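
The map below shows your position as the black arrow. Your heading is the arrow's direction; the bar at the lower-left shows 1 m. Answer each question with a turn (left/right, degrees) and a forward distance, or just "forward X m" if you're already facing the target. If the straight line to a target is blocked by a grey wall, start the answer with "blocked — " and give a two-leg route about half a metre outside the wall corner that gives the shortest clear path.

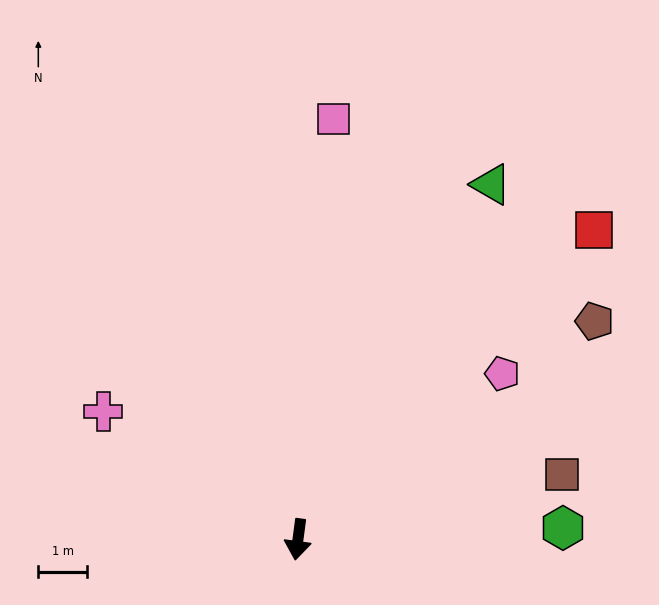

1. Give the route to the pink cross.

turn right 116°, forward 4.8 m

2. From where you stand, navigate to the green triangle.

turn left 159°, forward 8.3 m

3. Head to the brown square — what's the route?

turn left 111°, forward 5.6 m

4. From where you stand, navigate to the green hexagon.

turn left 100°, forward 5.5 m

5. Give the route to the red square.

turn left 144°, forward 8.8 m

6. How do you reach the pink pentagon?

turn left 137°, forward 5.4 m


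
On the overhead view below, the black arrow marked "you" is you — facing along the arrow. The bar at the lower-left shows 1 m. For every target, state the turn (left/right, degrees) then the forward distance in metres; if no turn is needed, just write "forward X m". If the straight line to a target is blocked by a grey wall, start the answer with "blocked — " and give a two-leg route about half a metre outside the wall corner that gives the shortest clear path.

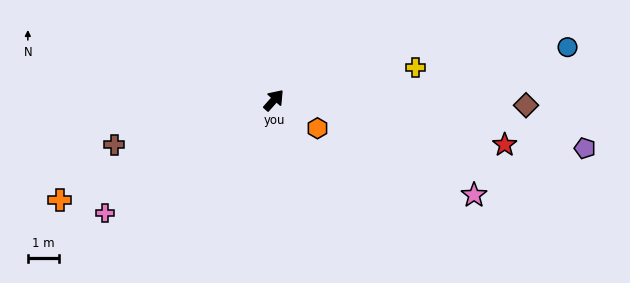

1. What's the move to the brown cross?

turn left 147°, forward 5.4 m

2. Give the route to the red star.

turn right 59°, forward 7.6 m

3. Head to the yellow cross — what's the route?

turn right 35°, forward 4.7 m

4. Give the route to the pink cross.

turn left 165°, forward 6.6 m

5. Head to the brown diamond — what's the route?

turn right 50°, forward 8.2 m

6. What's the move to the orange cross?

turn left 157°, forward 7.6 m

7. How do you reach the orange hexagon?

turn right 81°, forward 1.7 m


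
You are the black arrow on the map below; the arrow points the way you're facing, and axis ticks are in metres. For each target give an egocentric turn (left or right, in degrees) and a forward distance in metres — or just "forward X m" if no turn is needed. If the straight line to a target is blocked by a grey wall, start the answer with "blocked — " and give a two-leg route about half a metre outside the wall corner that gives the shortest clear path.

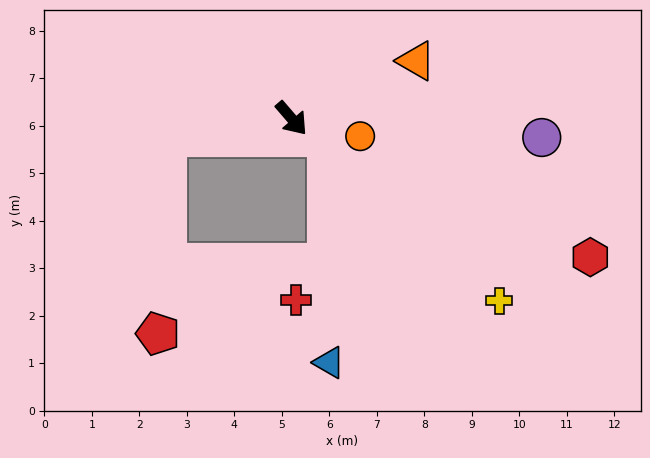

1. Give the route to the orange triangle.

turn left 74°, forward 2.9 m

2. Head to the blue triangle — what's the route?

blocked — turn left 22°, forward 0.8 m, then turn right 62°, forward 4.8 m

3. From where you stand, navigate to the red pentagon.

blocked — turn right 122°, forward 2.7 m, then turn left 79°, forward 4.1 m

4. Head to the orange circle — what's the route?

turn left 35°, forward 1.5 m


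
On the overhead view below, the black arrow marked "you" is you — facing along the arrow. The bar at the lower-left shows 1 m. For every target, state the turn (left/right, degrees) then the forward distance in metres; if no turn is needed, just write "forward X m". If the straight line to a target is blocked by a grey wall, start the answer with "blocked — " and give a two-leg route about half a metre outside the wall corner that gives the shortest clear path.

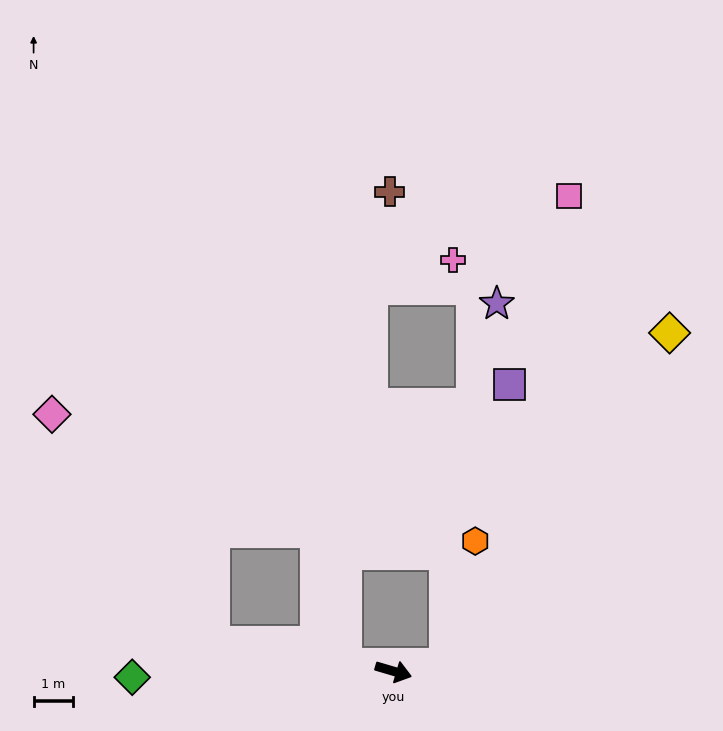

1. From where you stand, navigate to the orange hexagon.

blocked — turn left 24°, forward 1.3 m, then turn left 69°, forward 3.2 m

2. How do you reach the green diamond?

turn right 162°, forward 6.7 m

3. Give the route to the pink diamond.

blocked — turn right 173°, forward 4.7 m, then turn right 45°, forward 7.1 m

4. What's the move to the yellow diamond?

blocked — turn left 24°, forward 1.3 m, then turn left 48°, forward 10.2 m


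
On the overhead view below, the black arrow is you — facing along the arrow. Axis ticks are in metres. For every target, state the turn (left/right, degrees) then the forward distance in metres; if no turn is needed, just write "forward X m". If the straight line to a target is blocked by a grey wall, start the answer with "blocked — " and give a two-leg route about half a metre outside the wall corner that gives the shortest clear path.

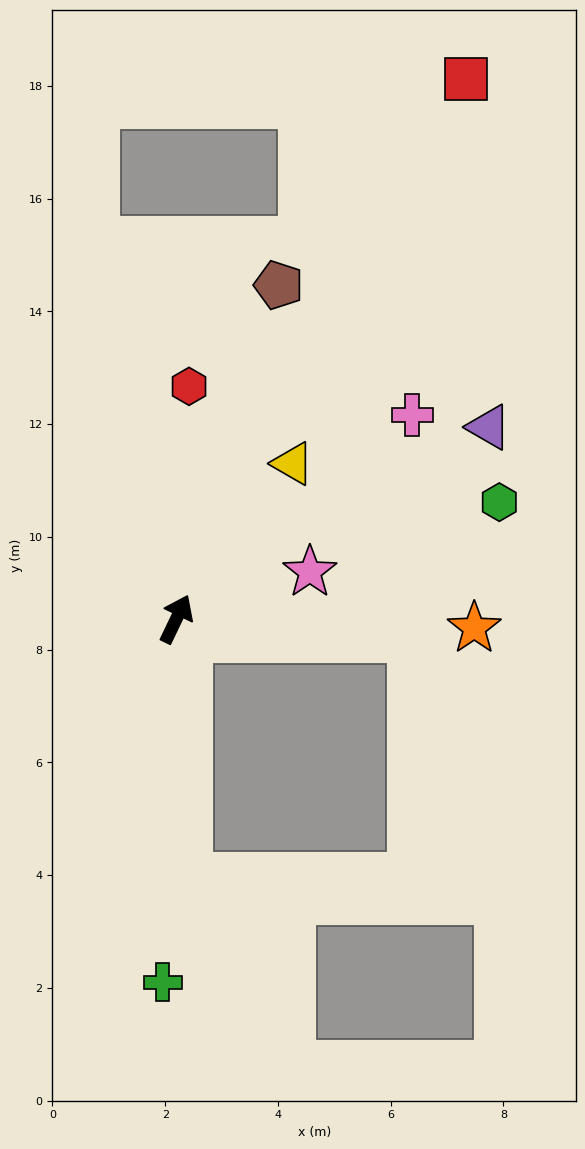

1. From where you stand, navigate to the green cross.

turn right 156°, forward 6.5 m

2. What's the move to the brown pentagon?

turn left 9°, forward 6.2 m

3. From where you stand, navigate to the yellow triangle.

turn right 11°, forward 3.4 m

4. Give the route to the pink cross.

turn right 24°, forward 5.5 m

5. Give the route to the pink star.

turn right 45°, forward 2.5 m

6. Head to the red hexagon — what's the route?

turn left 23°, forward 4.1 m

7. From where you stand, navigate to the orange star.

turn right 66°, forward 5.3 m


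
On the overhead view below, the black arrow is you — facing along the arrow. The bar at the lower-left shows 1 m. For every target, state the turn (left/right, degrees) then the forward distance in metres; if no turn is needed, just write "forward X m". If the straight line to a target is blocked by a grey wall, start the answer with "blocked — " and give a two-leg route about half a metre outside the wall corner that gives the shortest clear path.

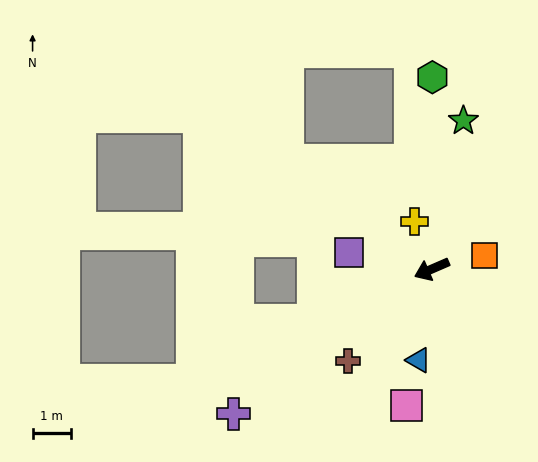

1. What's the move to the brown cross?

turn left 24°, forward 3.2 m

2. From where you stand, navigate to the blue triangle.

turn left 58°, forward 2.4 m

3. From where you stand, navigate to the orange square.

turn left 171°, forward 1.4 m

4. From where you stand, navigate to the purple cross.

turn left 13°, forward 6.4 m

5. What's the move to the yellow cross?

turn right 94°, forward 1.3 m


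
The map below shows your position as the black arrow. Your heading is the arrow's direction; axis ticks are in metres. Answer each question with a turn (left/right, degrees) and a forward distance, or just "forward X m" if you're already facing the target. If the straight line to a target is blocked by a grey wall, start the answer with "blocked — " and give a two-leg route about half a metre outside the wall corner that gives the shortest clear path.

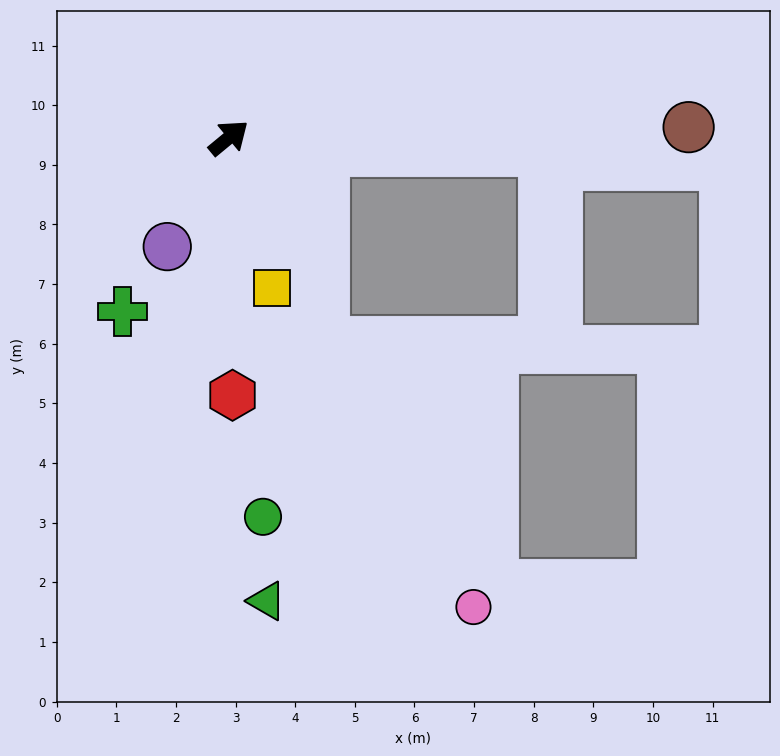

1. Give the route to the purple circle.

turn right 159°, forward 2.1 m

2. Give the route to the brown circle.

turn right 38°, forward 7.7 m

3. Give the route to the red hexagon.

turn right 129°, forward 4.3 m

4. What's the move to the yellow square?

turn right 114°, forward 2.6 m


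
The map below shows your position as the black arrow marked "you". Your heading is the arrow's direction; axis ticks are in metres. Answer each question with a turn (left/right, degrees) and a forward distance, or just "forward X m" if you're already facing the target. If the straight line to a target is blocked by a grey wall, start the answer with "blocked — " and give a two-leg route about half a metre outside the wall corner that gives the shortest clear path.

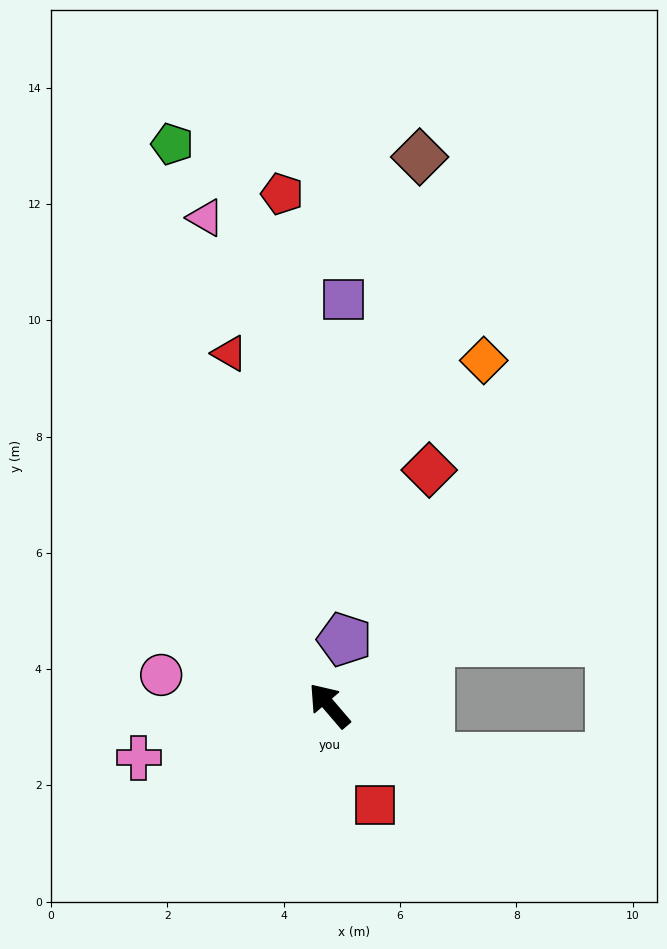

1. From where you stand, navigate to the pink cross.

turn left 65°, forward 3.4 m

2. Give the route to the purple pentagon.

turn right 53°, forward 1.2 m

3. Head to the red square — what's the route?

turn left 164°, forward 1.9 m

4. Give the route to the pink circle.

turn left 39°, forward 2.9 m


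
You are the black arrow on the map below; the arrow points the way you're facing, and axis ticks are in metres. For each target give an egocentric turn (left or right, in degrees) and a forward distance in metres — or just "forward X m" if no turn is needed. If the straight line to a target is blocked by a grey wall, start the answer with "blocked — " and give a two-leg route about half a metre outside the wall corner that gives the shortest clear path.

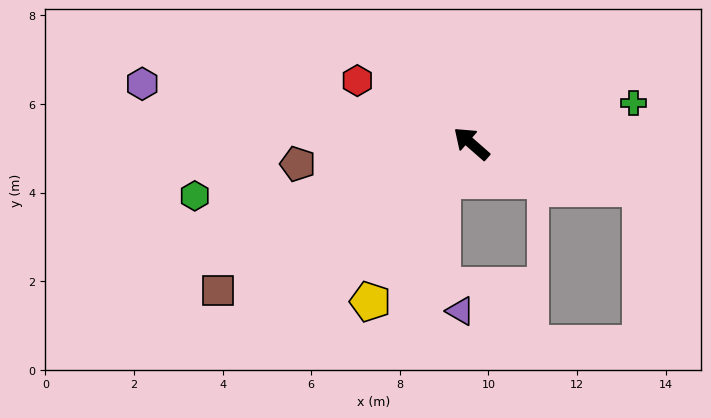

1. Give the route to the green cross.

turn right 125°, forward 3.8 m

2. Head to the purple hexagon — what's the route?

turn left 31°, forward 7.6 m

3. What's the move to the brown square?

turn left 71°, forward 6.6 m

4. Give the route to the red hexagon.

turn left 12°, forward 2.9 m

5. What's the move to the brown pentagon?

turn left 48°, forward 3.9 m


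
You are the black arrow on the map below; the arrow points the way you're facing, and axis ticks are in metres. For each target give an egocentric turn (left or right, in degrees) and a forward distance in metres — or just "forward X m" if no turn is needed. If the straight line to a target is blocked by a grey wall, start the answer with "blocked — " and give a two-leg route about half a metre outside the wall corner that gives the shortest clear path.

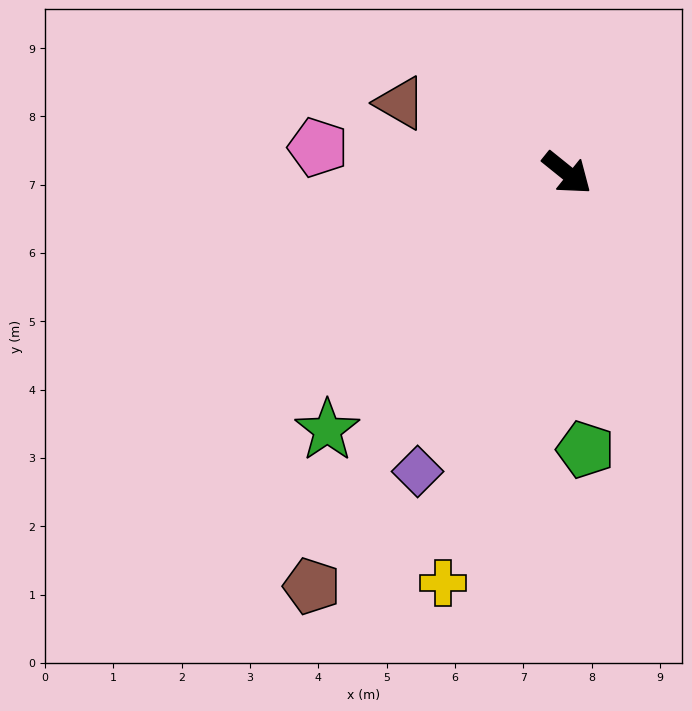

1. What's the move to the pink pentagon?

turn right 147°, forward 3.7 m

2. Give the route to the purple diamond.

turn right 78°, forward 4.9 m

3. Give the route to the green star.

turn right 94°, forward 5.1 m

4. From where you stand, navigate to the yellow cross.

turn right 68°, forward 6.3 m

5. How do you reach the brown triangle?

turn right 164°, forward 2.6 m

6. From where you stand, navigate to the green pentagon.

turn right 47°, forward 4.1 m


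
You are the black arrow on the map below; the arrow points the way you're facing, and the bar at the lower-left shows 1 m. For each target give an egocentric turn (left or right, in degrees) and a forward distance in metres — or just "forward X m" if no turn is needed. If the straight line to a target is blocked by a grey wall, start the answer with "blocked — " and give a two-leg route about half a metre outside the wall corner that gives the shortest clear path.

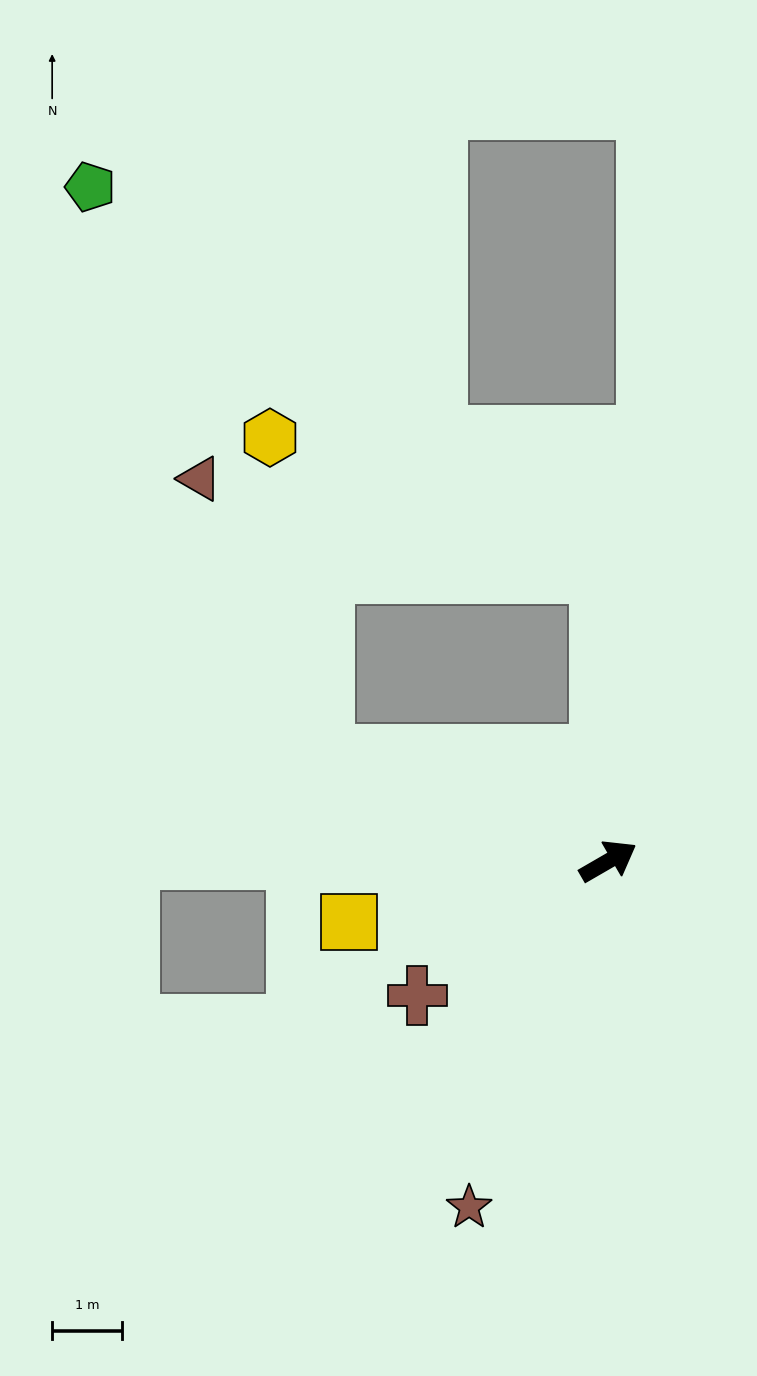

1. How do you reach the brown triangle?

blocked — turn left 129°, forward 4.3 m, then turn right 45°, forward 4.3 m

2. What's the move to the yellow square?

turn left 163°, forward 3.8 m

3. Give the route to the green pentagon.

blocked — turn left 62°, forward 4.1 m, then turn left 51°, forward 9.1 m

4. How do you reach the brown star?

turn right 142°, forward 5.3 m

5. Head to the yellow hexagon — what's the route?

blocked — turn left 129°, forward 4.3 m, then turn right 59°, forward 4.6 m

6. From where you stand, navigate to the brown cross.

turn right 175°, forward 3.3 m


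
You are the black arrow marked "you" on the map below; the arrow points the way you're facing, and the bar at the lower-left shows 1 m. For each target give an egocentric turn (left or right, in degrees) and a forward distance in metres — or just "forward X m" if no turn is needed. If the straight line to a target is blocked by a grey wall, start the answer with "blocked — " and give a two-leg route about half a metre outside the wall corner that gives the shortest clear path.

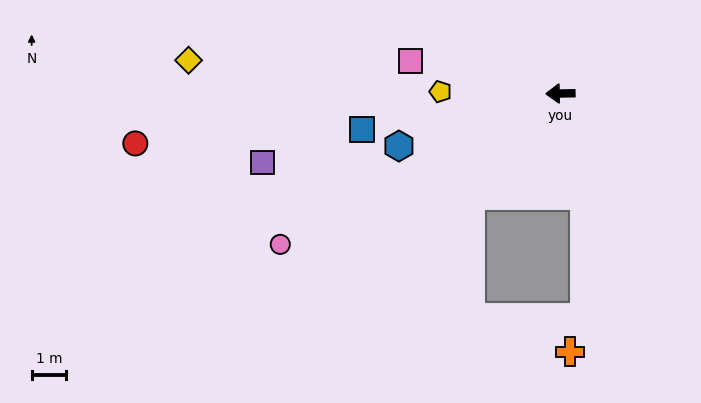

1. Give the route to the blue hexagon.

turn left 17°, forward 4.9 m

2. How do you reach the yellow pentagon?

forward 3.5 m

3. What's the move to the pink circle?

turn left 27°, forward 9.3 m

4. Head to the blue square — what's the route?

turn left 9°, forward 5.9 m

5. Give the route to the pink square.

turn right 13°, forward 4.5 m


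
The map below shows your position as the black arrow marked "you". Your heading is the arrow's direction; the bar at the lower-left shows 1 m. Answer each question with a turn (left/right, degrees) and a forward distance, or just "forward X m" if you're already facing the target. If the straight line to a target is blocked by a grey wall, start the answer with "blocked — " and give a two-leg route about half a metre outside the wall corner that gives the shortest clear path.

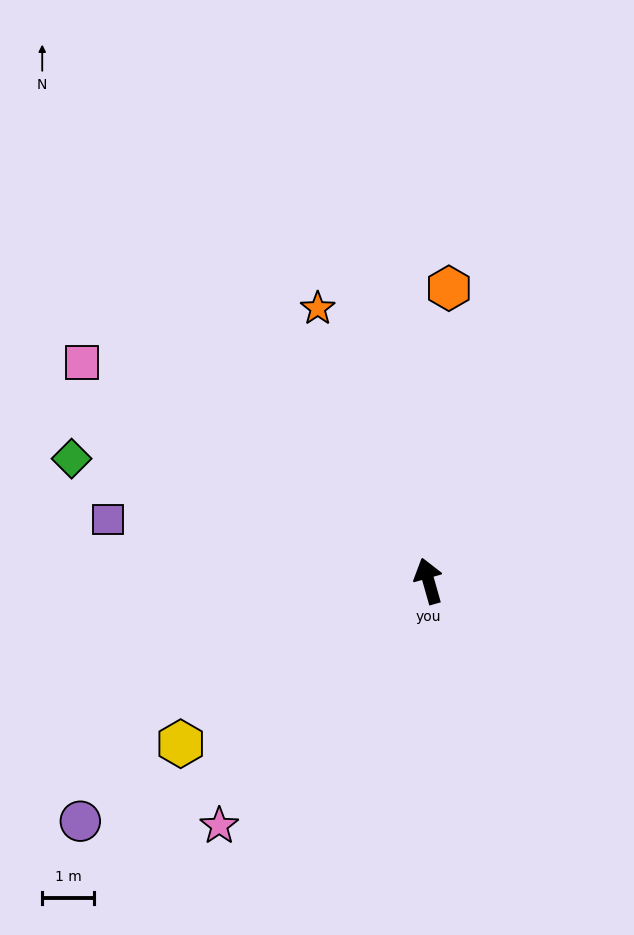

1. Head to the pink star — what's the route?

turn left 124°, forward 6.2 m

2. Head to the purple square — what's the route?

turn left 63°, forward 6.3 m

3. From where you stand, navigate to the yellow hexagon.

turn left 107°, forward 5.7 m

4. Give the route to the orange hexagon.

turn right 20°, forward 5.7 m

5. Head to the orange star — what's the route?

turn left 6°, forward 5.7 m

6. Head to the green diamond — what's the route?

turn left 55°, forward 7.3 m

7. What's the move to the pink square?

turn left 42°, forward 7.9 m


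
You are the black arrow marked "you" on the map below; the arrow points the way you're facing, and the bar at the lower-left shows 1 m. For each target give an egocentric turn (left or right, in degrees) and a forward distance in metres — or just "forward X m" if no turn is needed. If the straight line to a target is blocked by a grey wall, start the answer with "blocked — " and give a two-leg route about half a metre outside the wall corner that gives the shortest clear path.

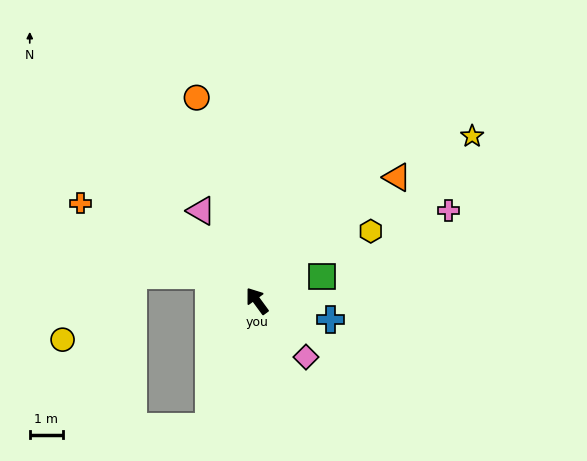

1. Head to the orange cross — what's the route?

turn left 25°, forward 6.1 m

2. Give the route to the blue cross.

turn right 140°, forward 2.3 m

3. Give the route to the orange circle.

turn right 20°, forward 6.5 m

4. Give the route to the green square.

turn right 106°, forward 2.1 m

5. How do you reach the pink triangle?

turn right 4°, forward 3.2 m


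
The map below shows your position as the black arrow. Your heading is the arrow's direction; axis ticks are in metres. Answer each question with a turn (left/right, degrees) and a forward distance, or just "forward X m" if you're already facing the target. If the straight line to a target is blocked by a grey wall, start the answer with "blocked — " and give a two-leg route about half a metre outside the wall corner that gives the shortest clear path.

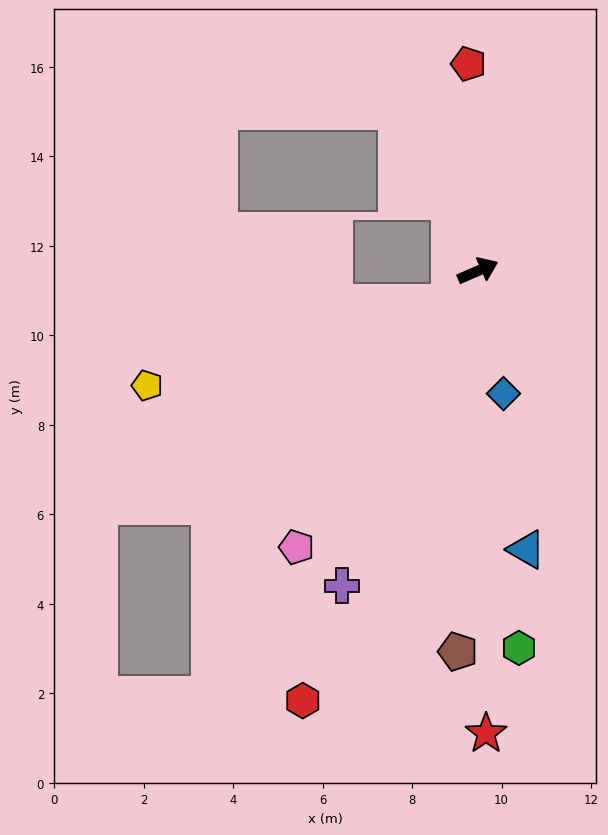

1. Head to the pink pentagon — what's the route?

turn right 147°, forward 7.4 m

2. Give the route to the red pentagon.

turn left 69°, forward 4.6 m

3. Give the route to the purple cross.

turn right 137°, forward 7.7 m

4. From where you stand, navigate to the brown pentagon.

turn right 117°, forward 8.5 m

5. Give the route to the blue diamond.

turn right 102°, forward 2.8 m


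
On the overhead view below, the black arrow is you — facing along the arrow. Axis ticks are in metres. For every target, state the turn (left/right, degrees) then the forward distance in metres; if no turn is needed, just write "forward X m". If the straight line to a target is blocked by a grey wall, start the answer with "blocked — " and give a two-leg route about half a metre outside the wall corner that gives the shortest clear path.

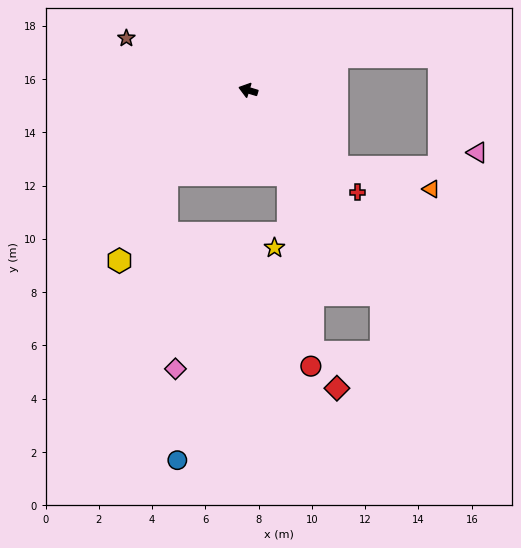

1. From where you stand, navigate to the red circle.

blocked — turn left 132°, forward 3.5 m, then turn right 18°, forward 7.2 m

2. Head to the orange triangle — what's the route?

blocked — turn left 156°, forward 4.4 m, then turn left 28°, forward 3.6 m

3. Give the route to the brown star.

turn right 6°, forward 5.0 m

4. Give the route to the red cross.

turn left 154°, forward 5.6 m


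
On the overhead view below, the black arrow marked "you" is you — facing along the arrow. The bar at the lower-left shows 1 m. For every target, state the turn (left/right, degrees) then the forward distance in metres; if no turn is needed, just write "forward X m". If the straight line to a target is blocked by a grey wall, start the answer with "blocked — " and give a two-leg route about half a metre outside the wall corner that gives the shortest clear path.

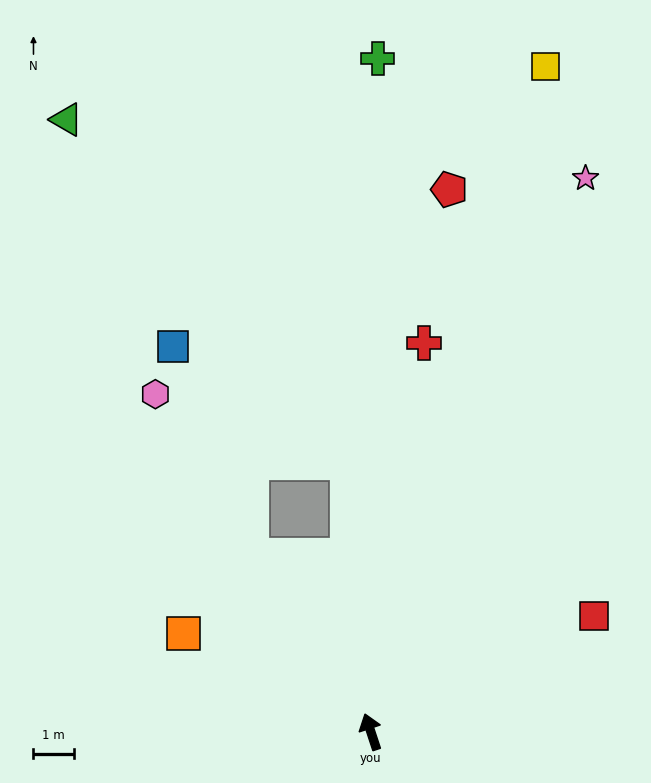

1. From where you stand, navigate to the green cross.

turn right 19°, forward 16.8 m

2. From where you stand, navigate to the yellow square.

turn right 33°, forward 17.2 m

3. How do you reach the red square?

turn right 81°, forward 6.3 m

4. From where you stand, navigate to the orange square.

turn left 44°, forward 5.3 m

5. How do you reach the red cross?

turn right 26°, forward 9.8 m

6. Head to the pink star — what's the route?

turn right 39°, forward 14.8 m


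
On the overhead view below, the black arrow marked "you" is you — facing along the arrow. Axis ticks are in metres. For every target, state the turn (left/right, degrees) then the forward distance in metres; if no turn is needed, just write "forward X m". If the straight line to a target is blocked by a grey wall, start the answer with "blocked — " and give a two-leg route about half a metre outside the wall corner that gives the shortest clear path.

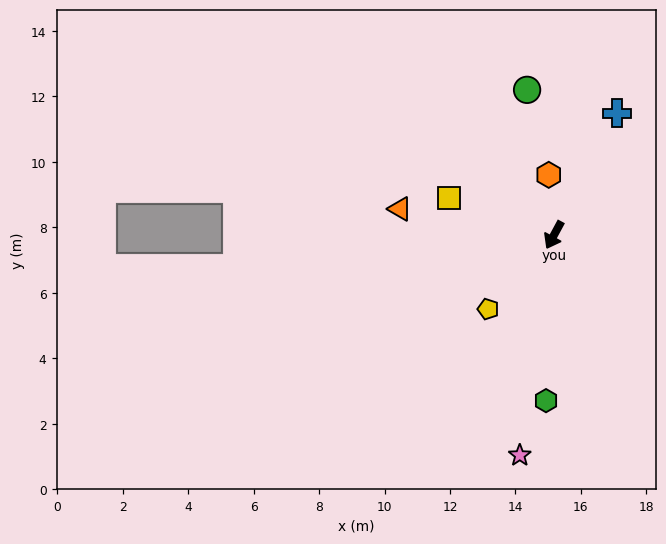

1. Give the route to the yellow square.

turn right 81°, forward 3.4 m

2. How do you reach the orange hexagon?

turn right 147°, forward 1.8 m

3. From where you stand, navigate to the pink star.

turn left 20°, forward 6.8 m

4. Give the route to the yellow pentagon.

turn right 13°, forward 3.0 m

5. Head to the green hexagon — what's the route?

turn left 26°, forward 5.1 m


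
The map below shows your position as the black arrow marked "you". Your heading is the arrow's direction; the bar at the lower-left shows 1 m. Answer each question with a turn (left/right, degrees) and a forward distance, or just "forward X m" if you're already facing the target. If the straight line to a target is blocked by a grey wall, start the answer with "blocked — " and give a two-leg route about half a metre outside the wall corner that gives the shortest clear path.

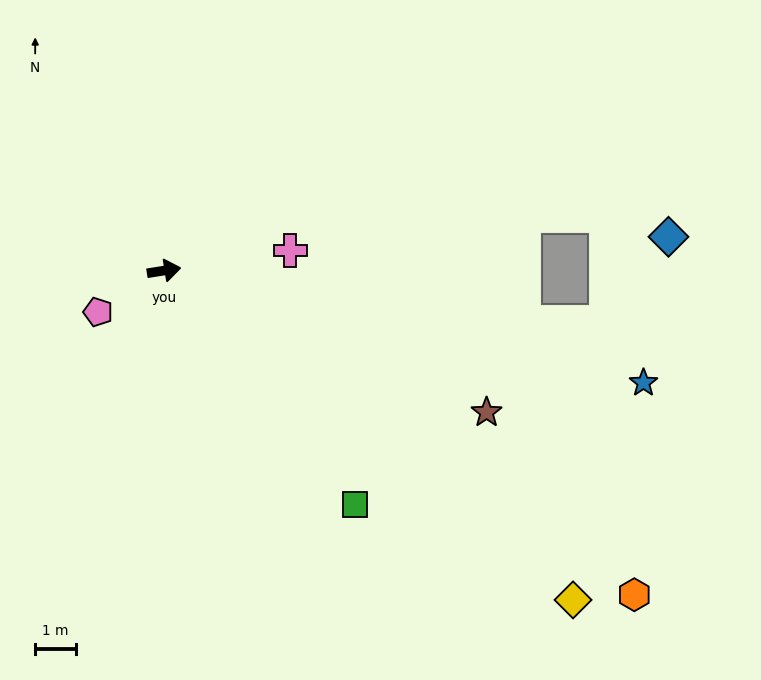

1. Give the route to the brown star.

turn right 33°, forward 8.7 m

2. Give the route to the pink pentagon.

turn right 157°, forward 1.9 m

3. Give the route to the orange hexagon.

turn right 44°, forward 14.1 m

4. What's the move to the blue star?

turn right 22°, forward 12.2 m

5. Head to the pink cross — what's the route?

forward 3.2 m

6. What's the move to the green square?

turn right 60°, forward 7.5 m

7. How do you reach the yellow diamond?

turn right 48°, forward 13.0 m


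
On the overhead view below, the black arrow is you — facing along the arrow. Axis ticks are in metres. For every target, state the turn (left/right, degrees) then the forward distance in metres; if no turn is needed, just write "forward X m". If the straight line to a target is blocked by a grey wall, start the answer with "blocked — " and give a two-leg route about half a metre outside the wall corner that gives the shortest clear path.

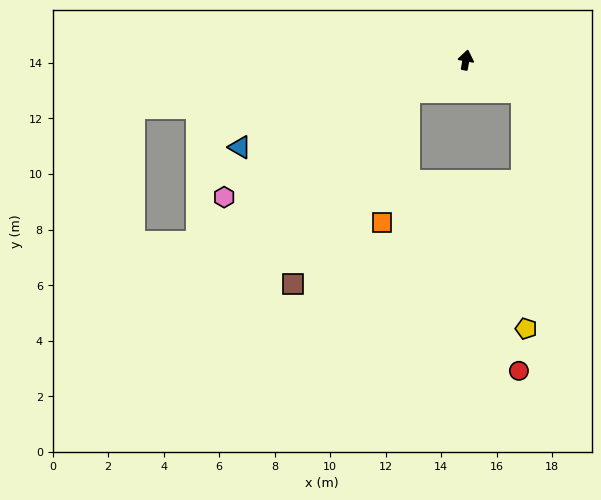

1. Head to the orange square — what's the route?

blocked — turn left 129°, forward 2.3 m, then turn left 50°, forward 4.8 m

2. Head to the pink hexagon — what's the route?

turn left 130°, forward 10.0 m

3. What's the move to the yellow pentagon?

blocked — turn right 109°, forward 2.3 m, then turn right 60°, forward 8.5 m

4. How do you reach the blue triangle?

turn left 121°, forward 8.7 m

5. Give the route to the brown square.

blocked — turn left 129°, forward 2.3 m, then turn left 30°, forward 8.1 m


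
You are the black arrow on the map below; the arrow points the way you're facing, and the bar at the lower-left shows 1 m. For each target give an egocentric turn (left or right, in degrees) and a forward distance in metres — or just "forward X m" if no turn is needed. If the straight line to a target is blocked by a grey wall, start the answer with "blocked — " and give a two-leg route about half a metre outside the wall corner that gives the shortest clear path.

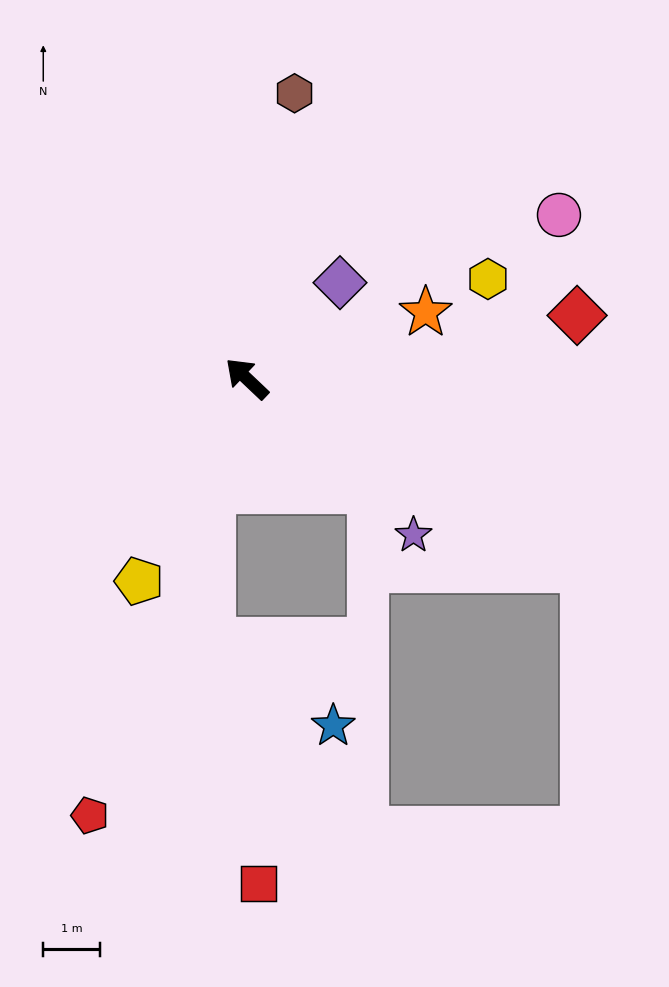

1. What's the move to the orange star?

turn right 116°, forward 3.3 m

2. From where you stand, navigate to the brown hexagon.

turn right 56°, forward 5.1 m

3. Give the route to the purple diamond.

turn right 91°, forward 2.3 m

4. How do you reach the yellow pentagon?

turn left 105°, forward 4.0 m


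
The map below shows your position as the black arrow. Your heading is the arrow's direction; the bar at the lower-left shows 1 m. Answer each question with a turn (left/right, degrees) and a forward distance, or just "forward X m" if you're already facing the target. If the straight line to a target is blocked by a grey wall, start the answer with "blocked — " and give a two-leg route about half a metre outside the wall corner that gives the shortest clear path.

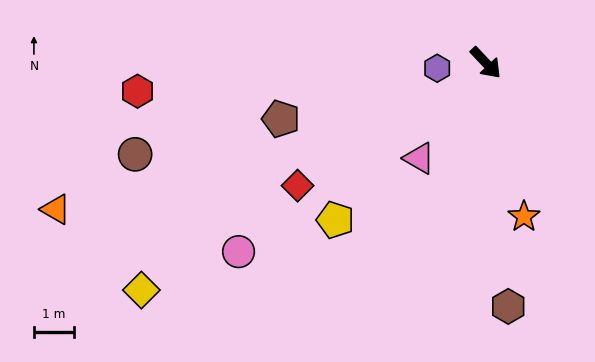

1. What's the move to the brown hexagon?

turn right 38°, forward 6.1 m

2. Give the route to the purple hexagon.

turn right 127°, forward 1.2 m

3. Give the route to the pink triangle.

turn right 78°, forward 2.9 m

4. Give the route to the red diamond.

turn right 100°, forward 5.6 m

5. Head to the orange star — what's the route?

turn right 29°, forward 3.9 m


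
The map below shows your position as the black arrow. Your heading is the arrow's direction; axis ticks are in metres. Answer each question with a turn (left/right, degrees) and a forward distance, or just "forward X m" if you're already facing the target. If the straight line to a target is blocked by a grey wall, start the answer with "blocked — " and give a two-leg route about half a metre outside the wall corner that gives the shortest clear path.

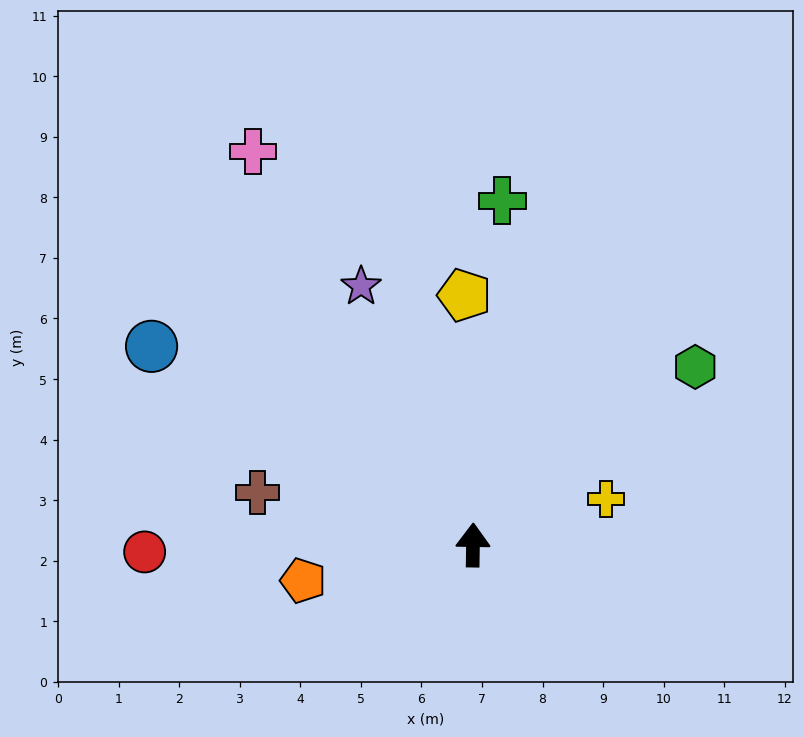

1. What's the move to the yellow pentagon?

turn left 3°, forward 4.1 m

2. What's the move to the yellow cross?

turn right 70°, forward 2.3 m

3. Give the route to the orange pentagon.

turn left 103°, forward 2.9 m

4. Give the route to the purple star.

turn left 24°, forward 4.7 m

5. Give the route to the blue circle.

turn left 59°, forward 6.2 m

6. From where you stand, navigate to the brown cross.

turn left 77°, forward 3.7 m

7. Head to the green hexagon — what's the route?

turn right 50°, forward 4.7 m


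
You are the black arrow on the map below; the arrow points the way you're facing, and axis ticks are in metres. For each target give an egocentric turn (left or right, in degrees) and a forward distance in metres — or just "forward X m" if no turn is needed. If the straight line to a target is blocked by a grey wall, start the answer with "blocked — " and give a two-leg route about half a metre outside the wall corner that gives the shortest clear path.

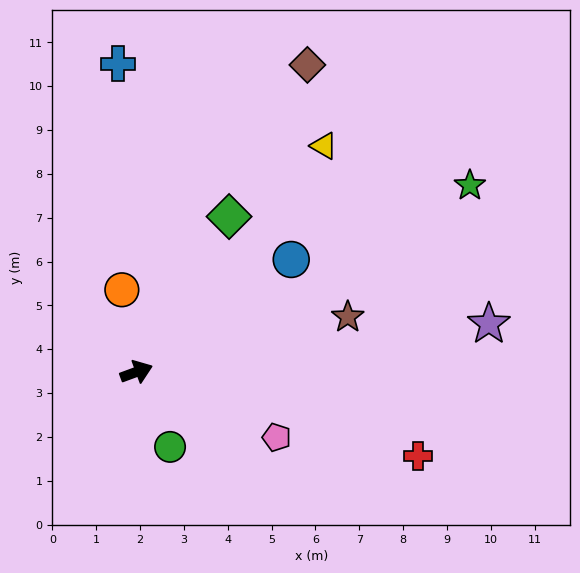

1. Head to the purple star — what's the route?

turn right 12°, forward 8.1 m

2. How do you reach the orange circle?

turn left 80°, forward 1.9 m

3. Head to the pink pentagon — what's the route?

turn right 45°, forward 3.5 m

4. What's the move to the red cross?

turn right 37°, forward 6.7 m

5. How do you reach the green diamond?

turn left 39°, forward 4.1 m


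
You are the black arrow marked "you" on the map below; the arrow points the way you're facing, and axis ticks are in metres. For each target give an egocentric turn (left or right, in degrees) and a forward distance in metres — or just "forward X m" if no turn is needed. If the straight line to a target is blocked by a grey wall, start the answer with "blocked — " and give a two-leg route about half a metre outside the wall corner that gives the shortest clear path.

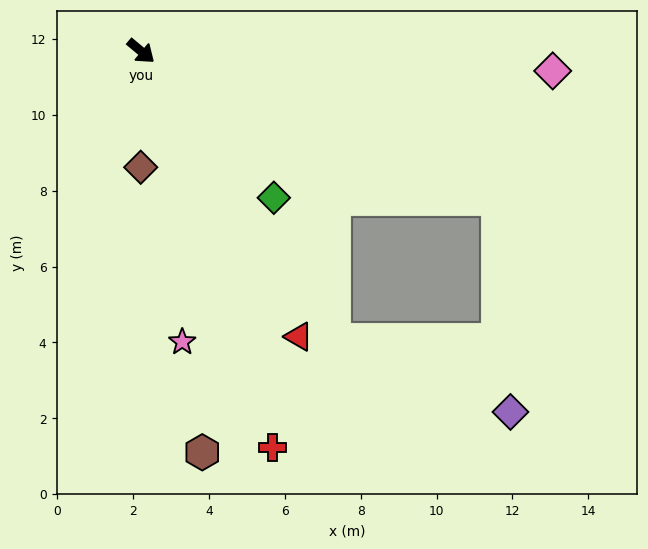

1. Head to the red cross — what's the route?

turn right 32°, forward 11.0 m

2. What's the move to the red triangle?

turn right 21°, forward 8.6 m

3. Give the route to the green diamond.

turn right 8°, forward 5.2 m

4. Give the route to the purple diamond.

blocked — turn right 16°, forward 9.2 m, then turn left 33°, forward 5.0 m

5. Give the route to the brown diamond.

turn right 50°, forward 3.1 m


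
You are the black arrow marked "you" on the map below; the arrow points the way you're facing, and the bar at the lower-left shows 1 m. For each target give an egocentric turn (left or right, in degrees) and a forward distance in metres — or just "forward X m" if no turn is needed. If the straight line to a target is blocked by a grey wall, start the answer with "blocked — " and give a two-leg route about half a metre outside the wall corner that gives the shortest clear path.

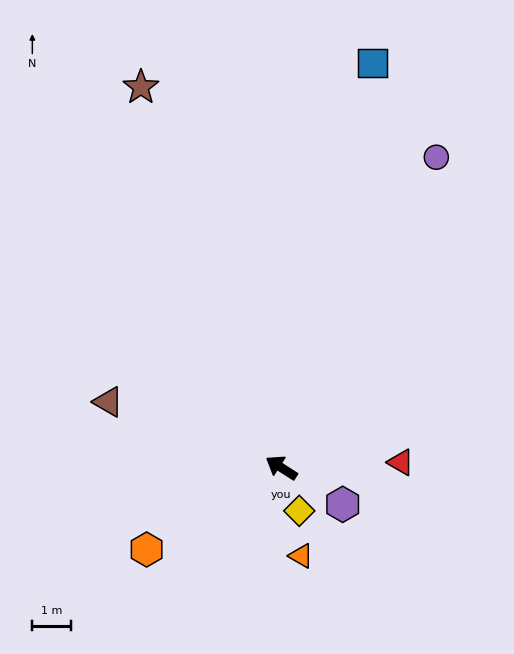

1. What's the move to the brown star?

turn right 37°, forward 10.4 m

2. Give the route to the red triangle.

turn right 145°, forward 3.1 m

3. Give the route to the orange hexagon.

turn left 64°, forward 4.0 m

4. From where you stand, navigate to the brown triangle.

turn left 12°, forward 4.8 m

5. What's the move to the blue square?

turn right 70°, forward 10.6 m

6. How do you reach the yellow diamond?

turn left 145°, forward 1.2 m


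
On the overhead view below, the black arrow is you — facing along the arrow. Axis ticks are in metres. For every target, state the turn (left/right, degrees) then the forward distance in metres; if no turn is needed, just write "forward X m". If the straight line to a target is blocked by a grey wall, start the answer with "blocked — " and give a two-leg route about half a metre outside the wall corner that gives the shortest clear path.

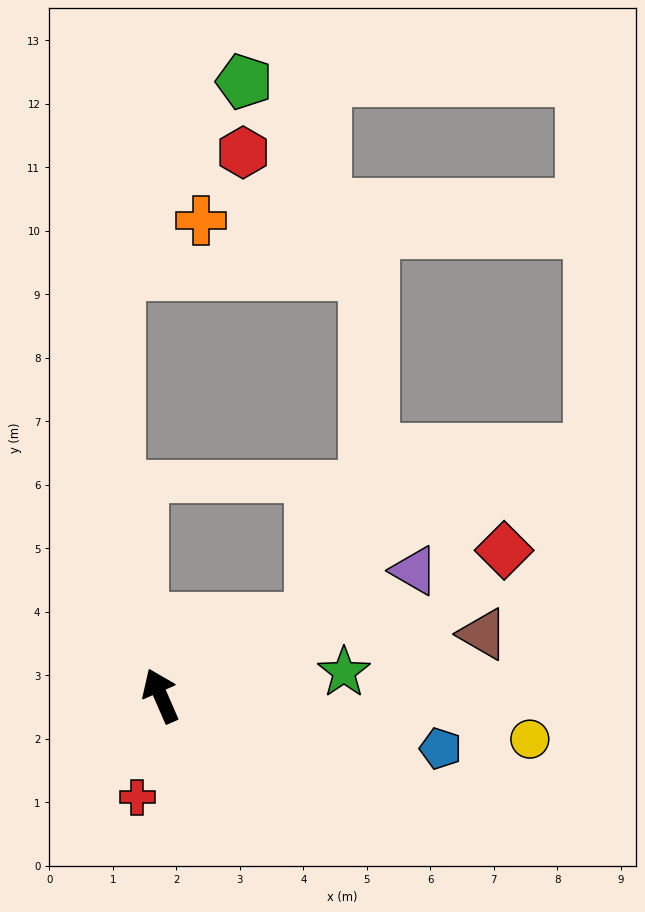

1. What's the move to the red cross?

turn left 143°, forward 1.6 m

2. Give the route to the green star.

turn right 106°, forward 2.9 m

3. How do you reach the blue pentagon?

turn right 124°, forward 4.5 m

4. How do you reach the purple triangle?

turn right 87°, forward 4.5 m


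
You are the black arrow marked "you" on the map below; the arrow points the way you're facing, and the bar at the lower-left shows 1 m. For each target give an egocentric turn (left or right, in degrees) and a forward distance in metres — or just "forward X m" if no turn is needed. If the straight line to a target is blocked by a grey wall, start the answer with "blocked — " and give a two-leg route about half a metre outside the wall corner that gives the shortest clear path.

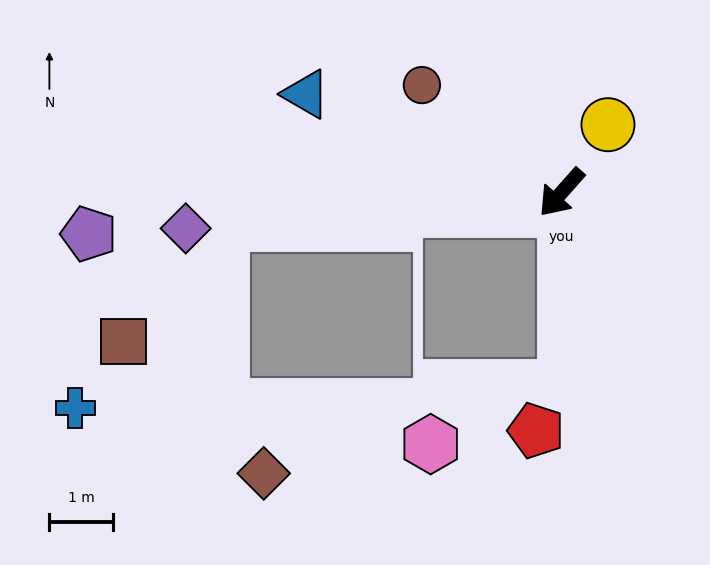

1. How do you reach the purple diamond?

turn right 43°, forward 5.9 m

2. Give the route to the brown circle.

turn right 86°, forward 2.8 m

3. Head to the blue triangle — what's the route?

turn right 70°, forward 4.3 m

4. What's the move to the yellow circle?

turn right 173°, forward 1.3 m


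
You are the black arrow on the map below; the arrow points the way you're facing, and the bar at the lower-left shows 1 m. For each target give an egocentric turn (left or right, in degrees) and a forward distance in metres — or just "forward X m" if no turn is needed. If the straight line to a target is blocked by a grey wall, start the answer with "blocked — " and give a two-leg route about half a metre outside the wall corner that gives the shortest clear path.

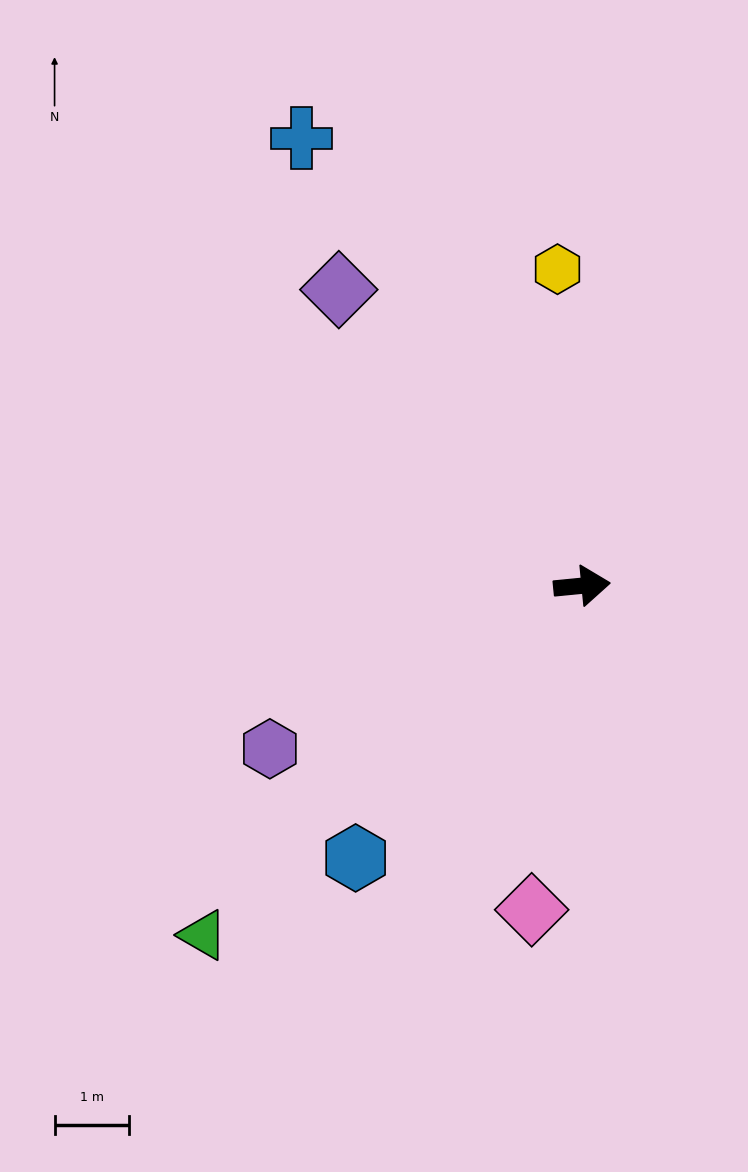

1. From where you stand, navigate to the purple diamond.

turn left 124°, forward 5.2 m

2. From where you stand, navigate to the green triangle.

turn right 143°, forward 6.9 m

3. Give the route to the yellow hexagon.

turn left 89°, forward 4.3 m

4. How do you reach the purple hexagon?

turn right 158°, forward 4.7 m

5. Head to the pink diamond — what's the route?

turn right 104°, forward 4.4 m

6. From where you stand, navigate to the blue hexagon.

turn right 135°, forward 4.8 m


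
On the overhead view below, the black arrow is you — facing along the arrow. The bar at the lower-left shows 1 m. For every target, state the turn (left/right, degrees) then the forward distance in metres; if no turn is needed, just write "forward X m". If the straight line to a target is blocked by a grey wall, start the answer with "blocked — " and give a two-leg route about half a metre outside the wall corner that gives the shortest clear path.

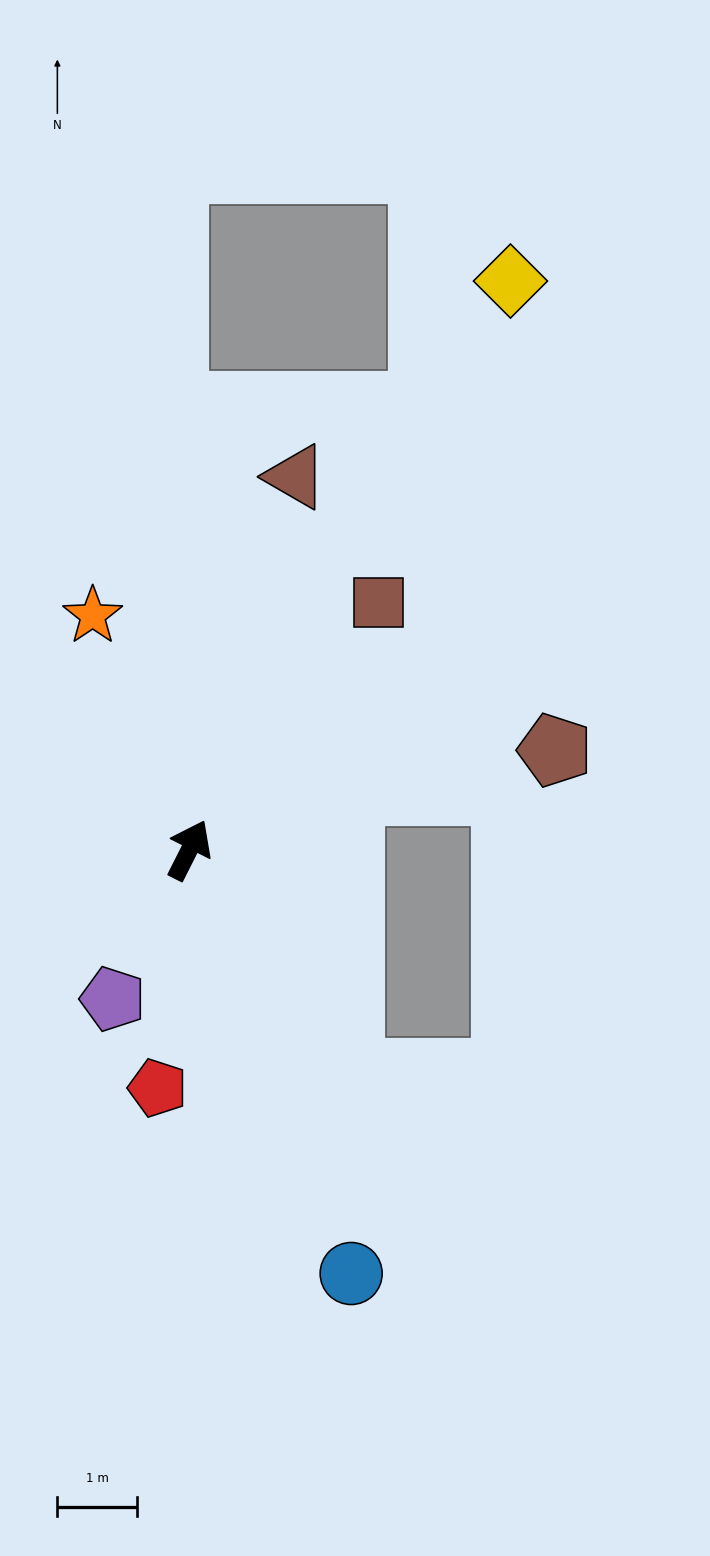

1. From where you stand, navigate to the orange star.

turn left 49°, forward 3.2 m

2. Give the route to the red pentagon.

turn right 161°, forward 3.0 m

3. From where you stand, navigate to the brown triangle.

turn left 11°, forward 4.9 m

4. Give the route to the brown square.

turn right 11°, forward 3.9 m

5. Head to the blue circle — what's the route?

turn right 132°, forward 5.7 m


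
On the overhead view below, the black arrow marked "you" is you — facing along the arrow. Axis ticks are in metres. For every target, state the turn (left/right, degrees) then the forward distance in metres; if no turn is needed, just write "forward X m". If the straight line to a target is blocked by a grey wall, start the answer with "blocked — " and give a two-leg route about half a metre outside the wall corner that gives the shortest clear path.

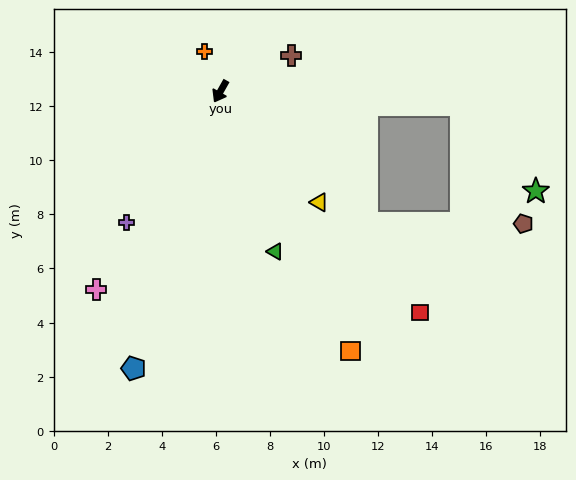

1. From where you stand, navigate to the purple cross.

turn right 6°, forward 6.0 m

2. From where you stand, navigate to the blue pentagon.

turn left 12°, forward 10.7 m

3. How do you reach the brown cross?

turn left 146°, forward 2.9 m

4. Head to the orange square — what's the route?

turn left 56°, forward 10.7 m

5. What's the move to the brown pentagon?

blocked — turn left 77°, forward 7.3 m, then turn left 42°, forward 5.8 m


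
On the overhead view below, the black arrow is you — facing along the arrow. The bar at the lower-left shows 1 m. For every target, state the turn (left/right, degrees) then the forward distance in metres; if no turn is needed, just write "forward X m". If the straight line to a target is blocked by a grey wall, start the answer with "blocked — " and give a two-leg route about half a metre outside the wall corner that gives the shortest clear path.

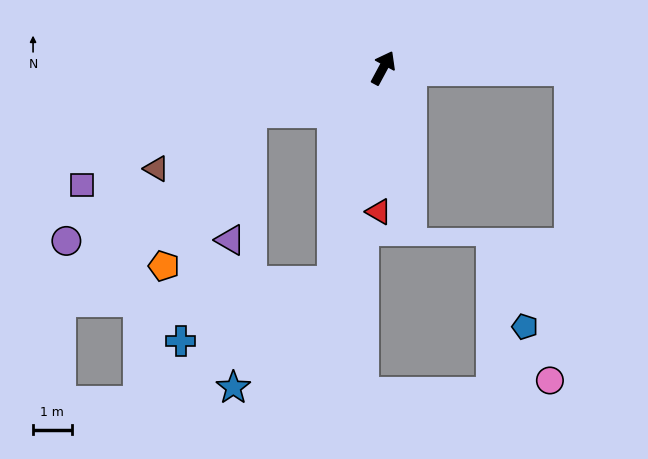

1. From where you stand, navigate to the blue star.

blocked — turn right 165°, forward 5.7 m, then turn right 30°, forward 3.8 m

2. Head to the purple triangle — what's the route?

blocked — turn left 137°, forward 3.6 m, then turn left 62°, forward 3.4 m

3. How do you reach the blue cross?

blocked — turn right 165°, forward 5.7 m, then turn right 56°, forward 4.2 m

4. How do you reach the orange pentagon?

blocked — turn left 137°, forward 3.6 m, then turn left 42°, forward 4.6 m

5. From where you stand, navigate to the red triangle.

turn right 153°, forward 3.7 m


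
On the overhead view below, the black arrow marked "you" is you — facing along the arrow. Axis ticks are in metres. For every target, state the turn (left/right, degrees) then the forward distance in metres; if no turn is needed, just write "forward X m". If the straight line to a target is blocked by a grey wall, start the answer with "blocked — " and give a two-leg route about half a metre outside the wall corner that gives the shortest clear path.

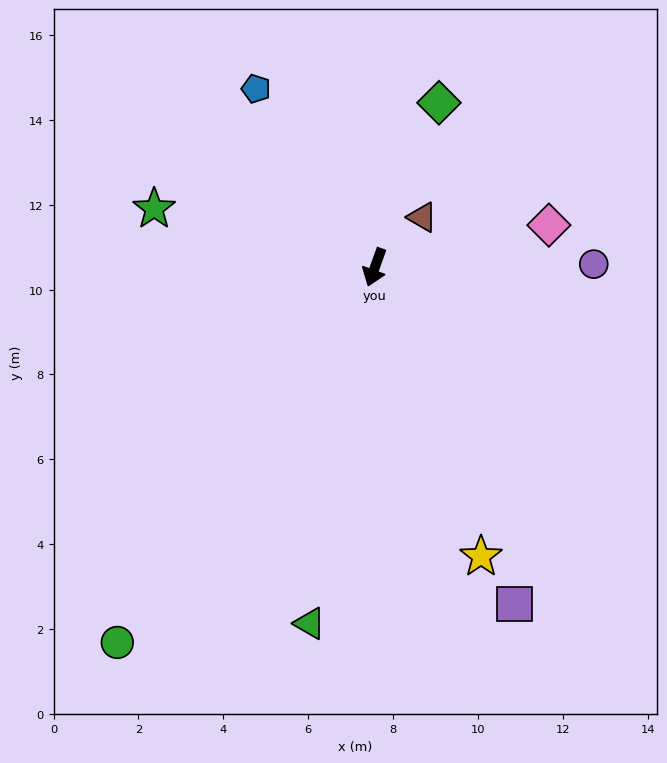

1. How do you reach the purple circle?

turn left 111°, forward 5.2 m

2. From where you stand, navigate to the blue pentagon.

turn right 127°, forward 5.1 m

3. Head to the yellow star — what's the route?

turn left 40°, forward 7.3 m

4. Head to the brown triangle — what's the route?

turn left 156°, forward 1.6 m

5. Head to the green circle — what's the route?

turn right 15°, forward 10.7 m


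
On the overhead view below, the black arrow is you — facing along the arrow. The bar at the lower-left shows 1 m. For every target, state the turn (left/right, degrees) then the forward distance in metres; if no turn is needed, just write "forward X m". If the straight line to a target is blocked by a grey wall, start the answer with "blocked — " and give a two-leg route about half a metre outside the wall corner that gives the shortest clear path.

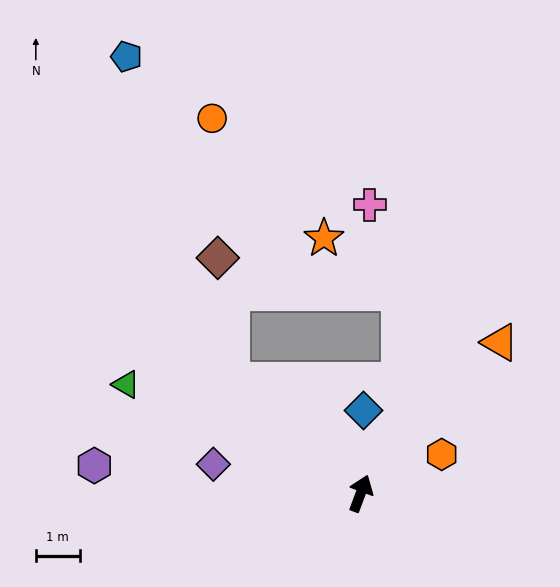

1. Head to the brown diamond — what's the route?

blocked — turn left 69°, forward 3.9 m, then turn right 42°, forward 2.8 m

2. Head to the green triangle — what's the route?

turn left 86°, forward 5.9 m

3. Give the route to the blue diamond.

turn left 18°, forward 1.9 m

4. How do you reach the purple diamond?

turn left 99°, forward 3.4 m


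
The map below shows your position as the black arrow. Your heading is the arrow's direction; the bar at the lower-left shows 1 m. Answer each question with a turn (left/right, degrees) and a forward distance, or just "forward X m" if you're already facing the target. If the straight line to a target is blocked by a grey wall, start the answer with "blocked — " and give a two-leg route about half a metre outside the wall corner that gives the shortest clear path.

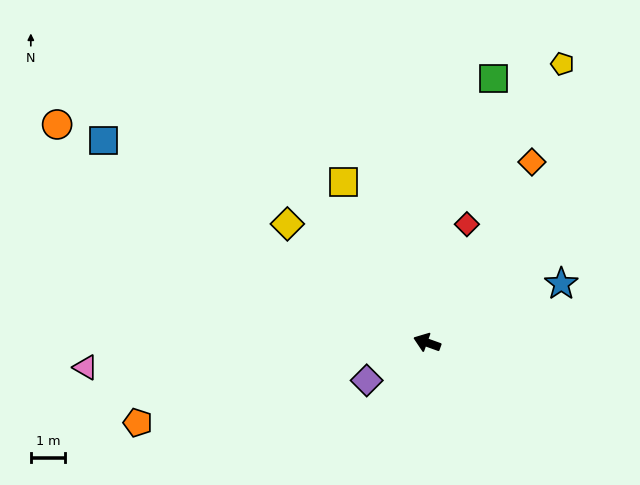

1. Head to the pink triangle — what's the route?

turn left 24°, forward 10.0 m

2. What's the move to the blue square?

turn right 12°, forward 11.1 m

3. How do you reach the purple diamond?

turn left 52°, forward 2.1 m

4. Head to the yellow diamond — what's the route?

turn right 21°, forward 5.3 m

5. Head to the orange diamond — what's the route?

turn right 100°, forward 6.1 m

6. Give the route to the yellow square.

turn right 43°, forward 5.3 m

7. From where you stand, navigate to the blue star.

turn right 137°, forward 4.3 m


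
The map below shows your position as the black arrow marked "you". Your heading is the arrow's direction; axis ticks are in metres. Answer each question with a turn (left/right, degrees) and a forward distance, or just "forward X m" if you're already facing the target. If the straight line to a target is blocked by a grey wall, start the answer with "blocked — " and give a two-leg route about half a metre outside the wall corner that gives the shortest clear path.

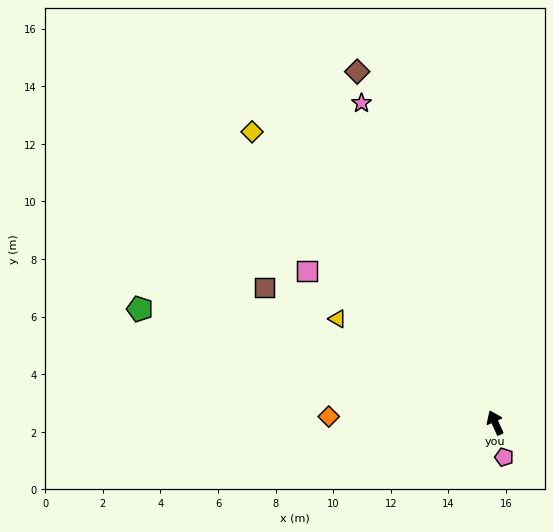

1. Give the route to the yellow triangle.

turn left 32°, forward 6.6 m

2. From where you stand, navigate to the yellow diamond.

turn left 16°, forward 13.2 m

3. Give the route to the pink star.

forward 12.0 m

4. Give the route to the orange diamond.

turn left 64°, forward 5.8 m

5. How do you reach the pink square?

turn left 27°, forward 8.4 m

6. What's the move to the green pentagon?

turn left 48°, forward 13.0 m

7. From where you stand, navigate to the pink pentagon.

turn left 170°, forward 1.2 m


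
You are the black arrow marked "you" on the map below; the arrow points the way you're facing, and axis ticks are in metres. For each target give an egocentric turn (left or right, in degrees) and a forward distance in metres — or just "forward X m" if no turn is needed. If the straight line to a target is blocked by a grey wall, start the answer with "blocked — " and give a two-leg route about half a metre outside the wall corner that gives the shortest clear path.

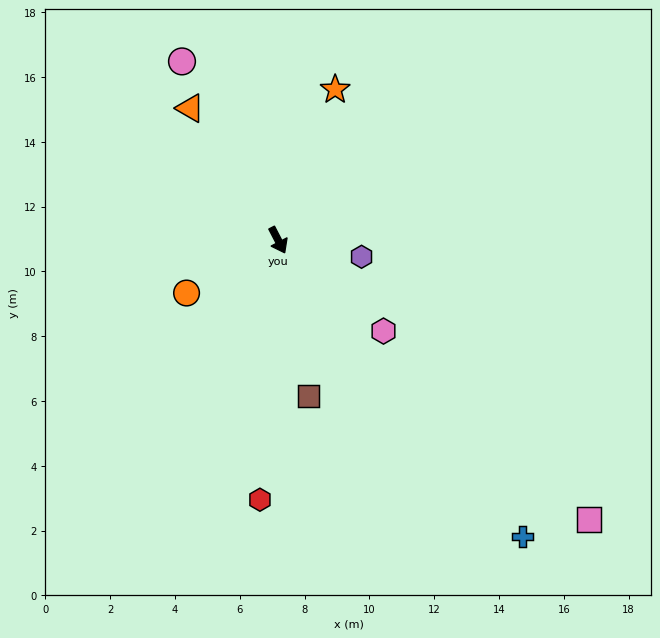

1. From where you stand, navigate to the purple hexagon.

turn left 51°, forward 2.6 m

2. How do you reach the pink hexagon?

turn left 22°, forward 4.3 m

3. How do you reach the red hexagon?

turn right 31°, forward 8.0 m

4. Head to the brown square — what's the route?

turn right 16°, forward 4.9 m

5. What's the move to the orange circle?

turn right 87°, forward 3.3 m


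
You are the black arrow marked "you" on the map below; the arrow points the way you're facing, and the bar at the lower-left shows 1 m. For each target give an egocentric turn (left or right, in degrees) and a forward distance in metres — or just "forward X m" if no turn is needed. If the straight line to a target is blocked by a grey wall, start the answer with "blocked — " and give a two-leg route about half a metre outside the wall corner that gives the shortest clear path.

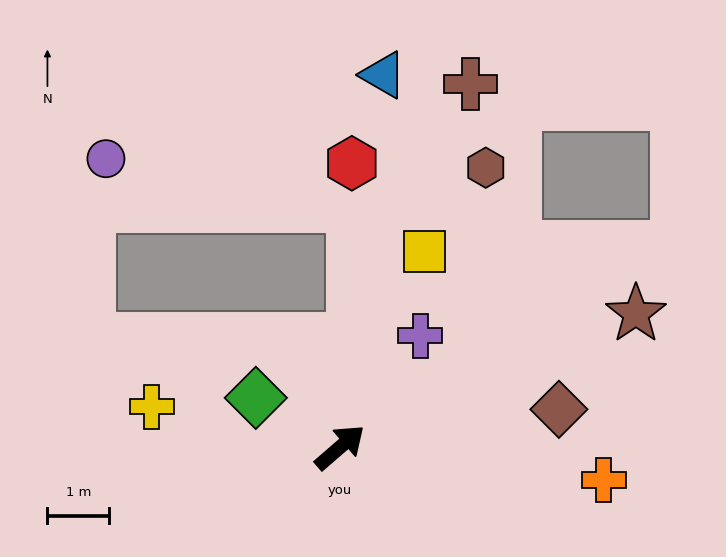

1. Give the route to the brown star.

turn right 17°, forward 5.3 m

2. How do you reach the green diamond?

turn left 109°, forward 1.6 m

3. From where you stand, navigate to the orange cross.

turn right 48°, forward 4.3 m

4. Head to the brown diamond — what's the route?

turn right 31°, forward 3.6 m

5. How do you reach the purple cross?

turn left 13°, forward 2.2 m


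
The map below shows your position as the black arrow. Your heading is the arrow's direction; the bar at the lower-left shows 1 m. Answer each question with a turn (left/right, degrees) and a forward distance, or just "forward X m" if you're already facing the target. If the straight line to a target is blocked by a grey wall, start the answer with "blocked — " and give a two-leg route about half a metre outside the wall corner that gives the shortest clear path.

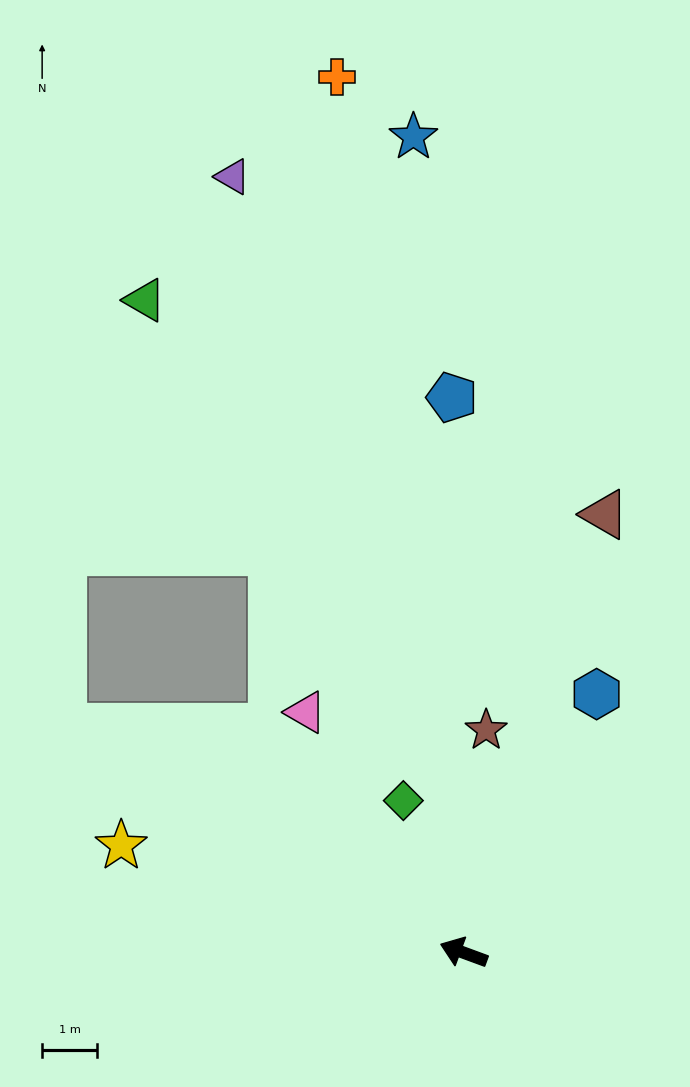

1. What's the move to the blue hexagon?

turn right 97°, forward 5.3 m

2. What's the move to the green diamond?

turn right 48°, forward 3.0 m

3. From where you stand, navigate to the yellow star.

turn left 3°, forward 6.5 m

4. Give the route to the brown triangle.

turn right 88°, forward 8.4 m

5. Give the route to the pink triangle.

turn right 36°, forward 5.2 m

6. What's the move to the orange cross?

turn right 62°, forward 16.1 m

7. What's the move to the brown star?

turn right 76°, forward 4.1 m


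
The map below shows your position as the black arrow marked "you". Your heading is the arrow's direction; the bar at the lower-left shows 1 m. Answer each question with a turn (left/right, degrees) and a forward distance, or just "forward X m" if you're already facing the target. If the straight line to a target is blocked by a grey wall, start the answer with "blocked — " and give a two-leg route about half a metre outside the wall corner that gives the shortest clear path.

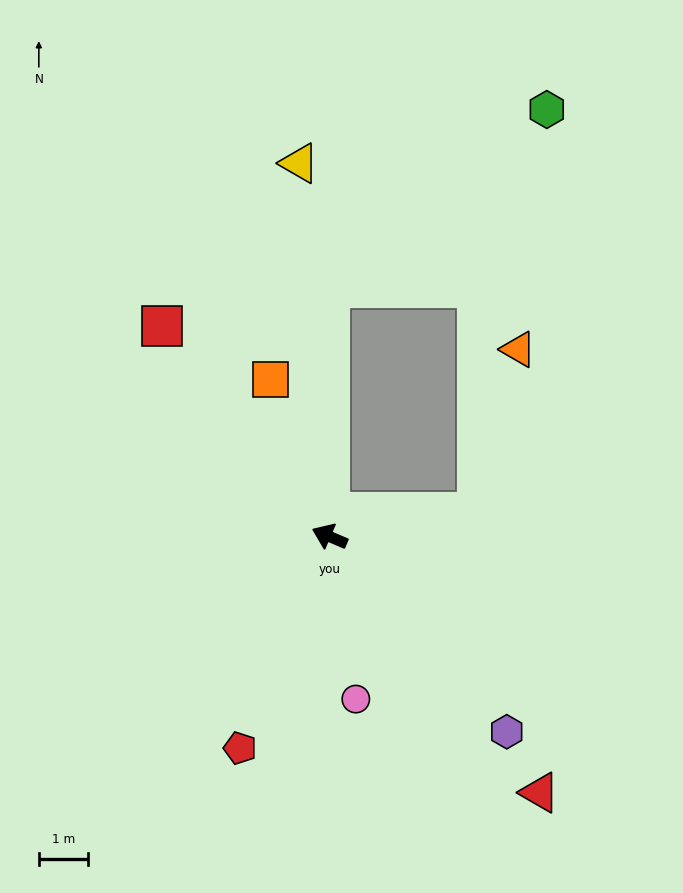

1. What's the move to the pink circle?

turn left 122°, forward 3.4 m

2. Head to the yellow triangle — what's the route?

turn right 62°, forward 7.7 m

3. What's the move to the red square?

turn right 28°, forward 5.5 m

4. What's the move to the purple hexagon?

turn left 155°, forward 5.4 m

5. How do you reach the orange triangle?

blocked — turn right 148°, forward 3.1 m, then turn left 67°, forward 3.5 m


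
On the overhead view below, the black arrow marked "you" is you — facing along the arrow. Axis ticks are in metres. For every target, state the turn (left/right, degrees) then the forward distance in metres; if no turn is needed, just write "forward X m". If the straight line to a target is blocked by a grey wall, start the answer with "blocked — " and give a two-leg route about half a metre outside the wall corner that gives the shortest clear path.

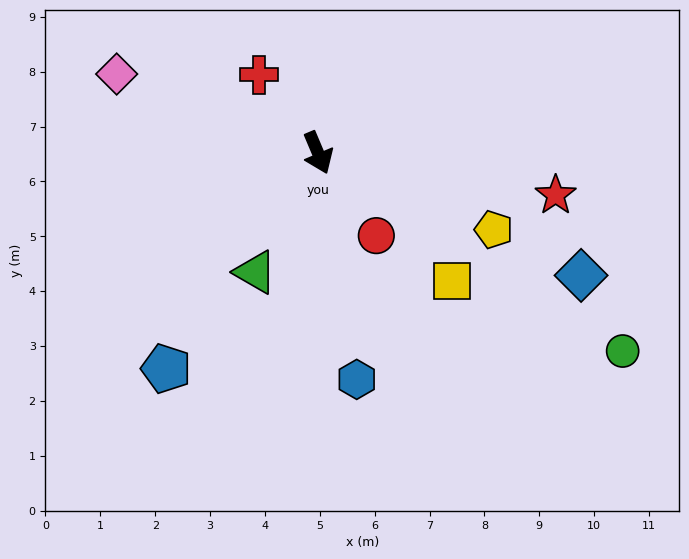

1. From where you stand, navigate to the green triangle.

turn right 51°, forward 2.5 m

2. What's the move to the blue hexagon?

turn right 13°, forward 4.2 m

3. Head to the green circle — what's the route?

turn left 34°, forward 6.6 m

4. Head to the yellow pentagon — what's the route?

turn left 44°, forward 3.5 m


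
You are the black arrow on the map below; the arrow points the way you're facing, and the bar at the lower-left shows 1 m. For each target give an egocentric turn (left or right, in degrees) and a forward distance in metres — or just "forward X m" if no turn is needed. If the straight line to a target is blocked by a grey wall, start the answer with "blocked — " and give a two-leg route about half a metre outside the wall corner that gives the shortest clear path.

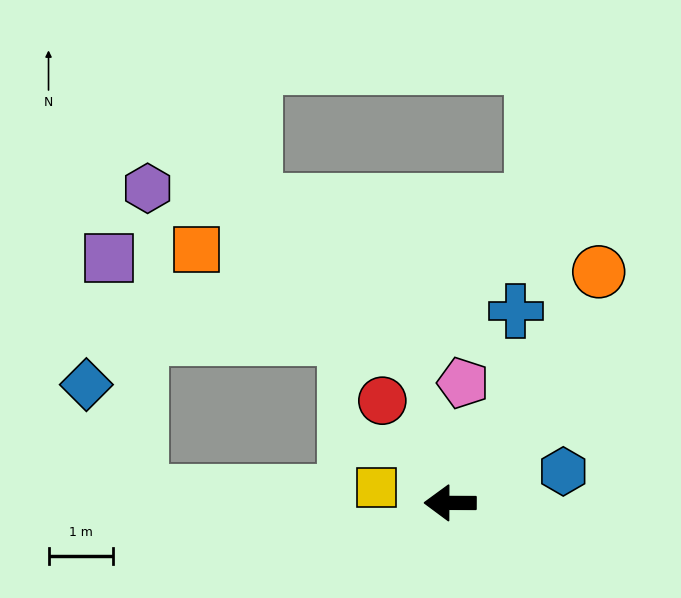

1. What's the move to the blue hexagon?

turn right 164°, forward 1.8 m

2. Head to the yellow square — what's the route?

turn right 12°, forward 1.2 m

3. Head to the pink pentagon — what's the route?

turn right 96°, forward 1.9 m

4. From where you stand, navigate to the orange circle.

turn right 123°, forward 4.3 m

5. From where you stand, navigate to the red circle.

turn right 56°, forward 1.9 m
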